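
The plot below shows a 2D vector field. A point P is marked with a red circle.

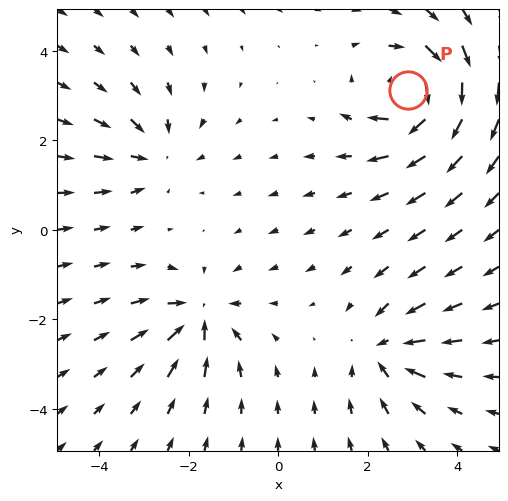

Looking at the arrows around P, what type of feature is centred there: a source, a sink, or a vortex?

vortex

At P (2.9, 3.1) the arrows circulate clockwise. Divergence ≈0, curl about -6 — near-zero divergence with nonzero curl is a vortex.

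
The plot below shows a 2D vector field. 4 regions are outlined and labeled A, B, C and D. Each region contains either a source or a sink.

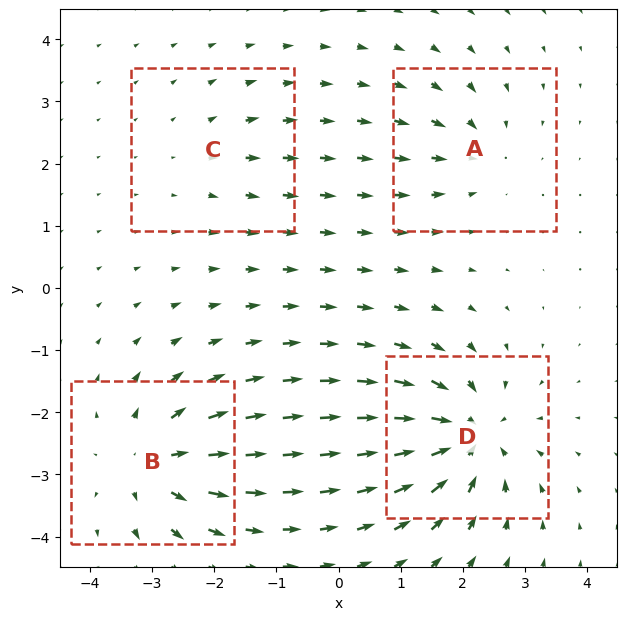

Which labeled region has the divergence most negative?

D

Divergence at each region's feature centre — A: about -4, B: about +6, C: about +2, D: about -8. Region D is most negative.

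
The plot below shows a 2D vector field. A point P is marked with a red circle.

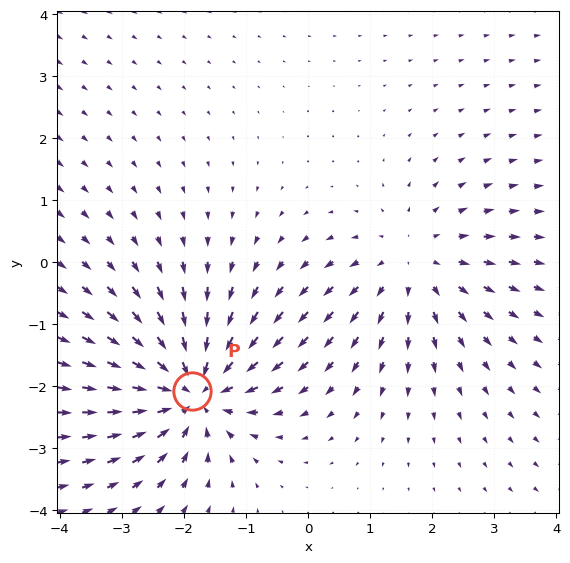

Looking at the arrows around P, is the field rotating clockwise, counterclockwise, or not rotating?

not rotating

Near P at (-1.9, -2.1) the arrows show no circulation. The curl there is ≈0.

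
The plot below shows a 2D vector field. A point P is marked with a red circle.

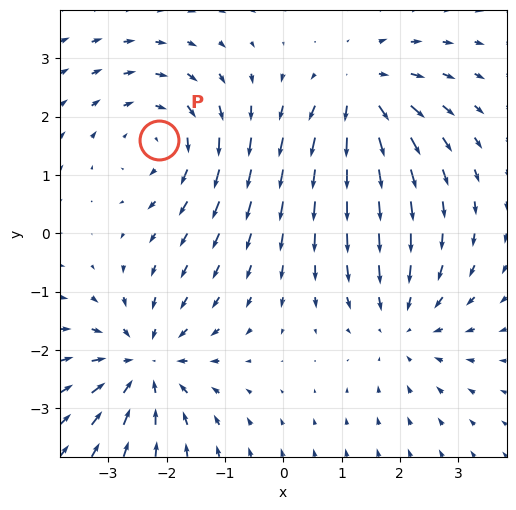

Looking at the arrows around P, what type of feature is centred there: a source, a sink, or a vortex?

At P (-2.1, 1.6) the arrows circulate clockwise. Divergence ≈0, curl about -3 — near-zero divergence with nonzero curl is a vortex.

vortex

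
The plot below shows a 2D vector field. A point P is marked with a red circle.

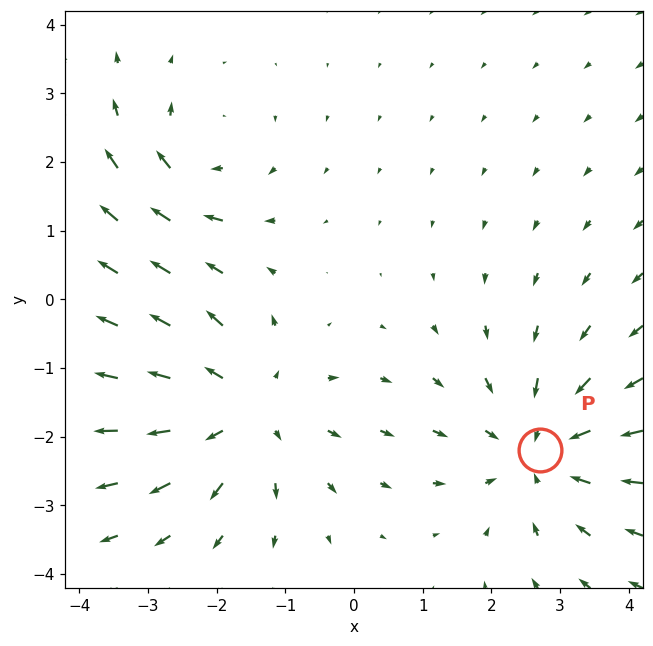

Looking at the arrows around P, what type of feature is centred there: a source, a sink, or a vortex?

sink

At P (2.7, -2.2) the arrows converge inward. Divergence about -4, curl ≈0 — negative divergence with near-zero curl is a sink.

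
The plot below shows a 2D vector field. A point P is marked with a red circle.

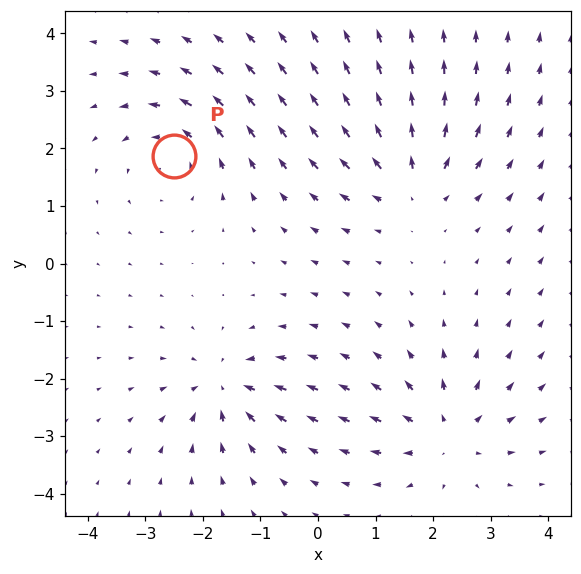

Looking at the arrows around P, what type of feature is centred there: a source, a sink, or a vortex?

vortex

At P (-2.5, 1.9) the arrows circulate counterclockwise. Divergence ≈0, curl about +5 — near-zero divergence with nonzero curl is a vortex.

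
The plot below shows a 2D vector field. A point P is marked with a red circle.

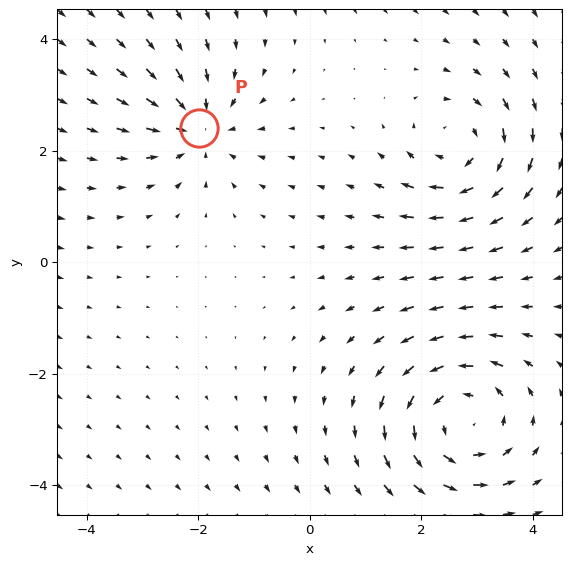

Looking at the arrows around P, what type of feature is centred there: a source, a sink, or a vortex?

At P (-2.0, 2.4) the arrows converge inward. Divergence about -4, curl ≈0 — negative divergence with near-zero curl is a sink.

sink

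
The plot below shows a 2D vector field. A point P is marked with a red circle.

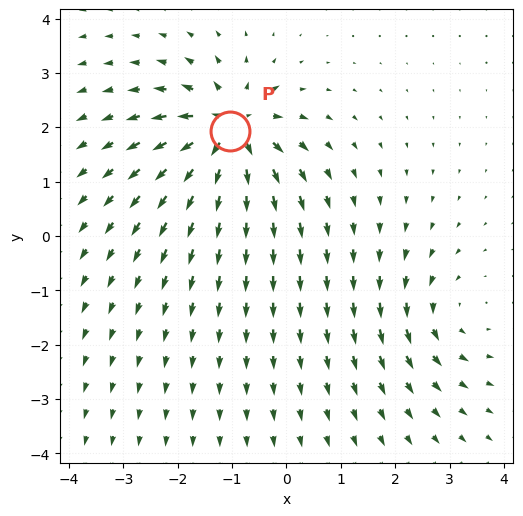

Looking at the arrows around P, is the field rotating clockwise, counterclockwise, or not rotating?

Near P at (-1.0, 1.9) the arrows show no circulation. The curl there is ≈0.

not rotating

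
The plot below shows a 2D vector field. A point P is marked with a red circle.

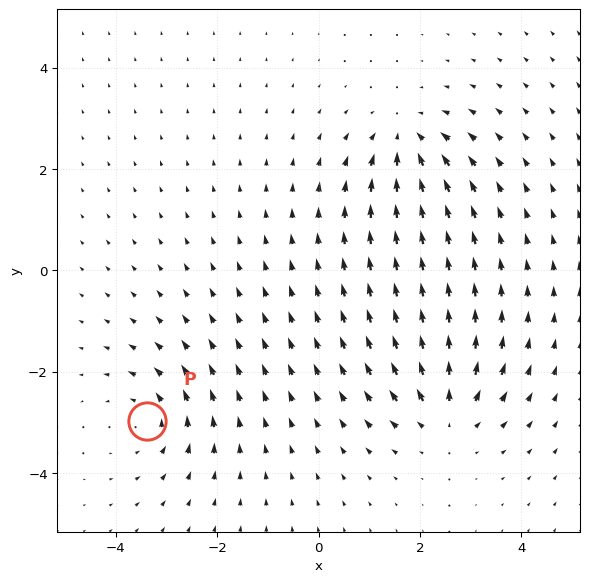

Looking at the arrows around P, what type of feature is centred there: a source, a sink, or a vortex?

At P (-3.4, -3.0) the arrows circulate counterclockwise. Divergence ≈0, curl about +3 — near-zero divergence with nonzero curl is a vortex.

vortex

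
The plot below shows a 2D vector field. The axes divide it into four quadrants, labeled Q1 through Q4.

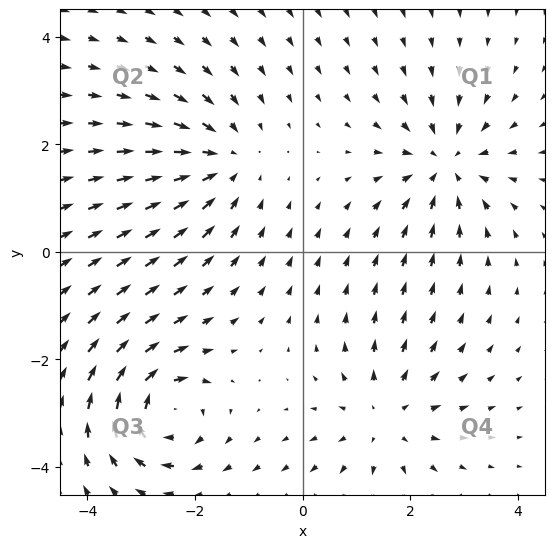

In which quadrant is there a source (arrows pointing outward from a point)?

Q4

The source sits at approximately (1.5, -3.1), which lies in quadrant Q4. The divergence there is about +4, positive as expected for a source.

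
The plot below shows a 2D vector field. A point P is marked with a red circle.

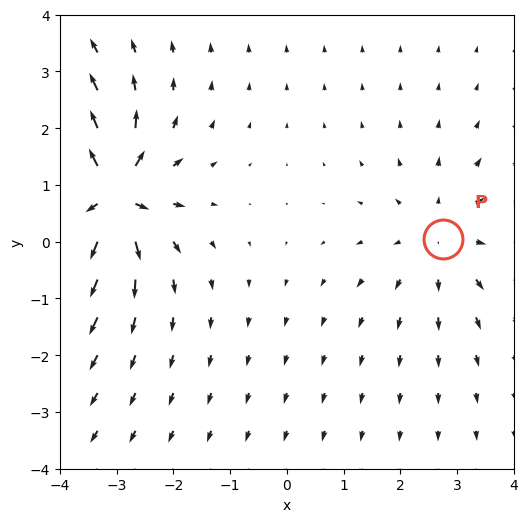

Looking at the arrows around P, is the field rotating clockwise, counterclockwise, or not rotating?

Near P at (2.7, 0.0) the arrows show no circulation. The curl there is ≈0.

not rotating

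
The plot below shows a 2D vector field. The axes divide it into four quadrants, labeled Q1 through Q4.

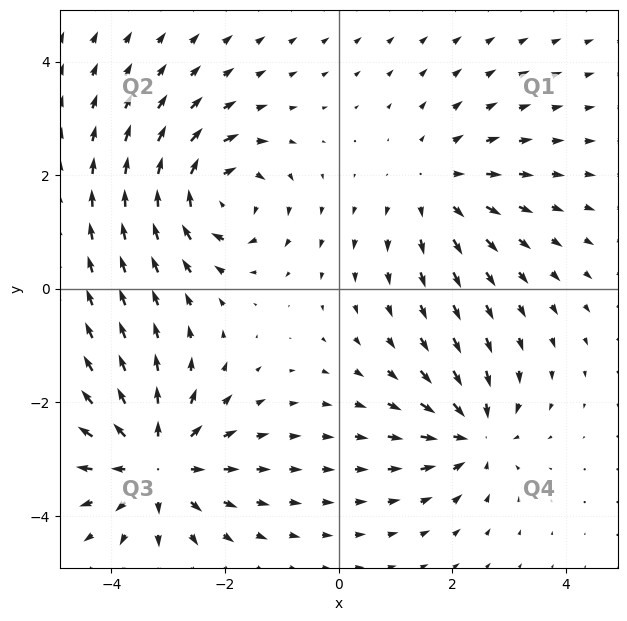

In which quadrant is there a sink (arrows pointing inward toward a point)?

The sink sits at approximately (2.4, -2.6), which lies in quadrant Q4. The divergence there is about -4, negative as expected for a sink.

Q4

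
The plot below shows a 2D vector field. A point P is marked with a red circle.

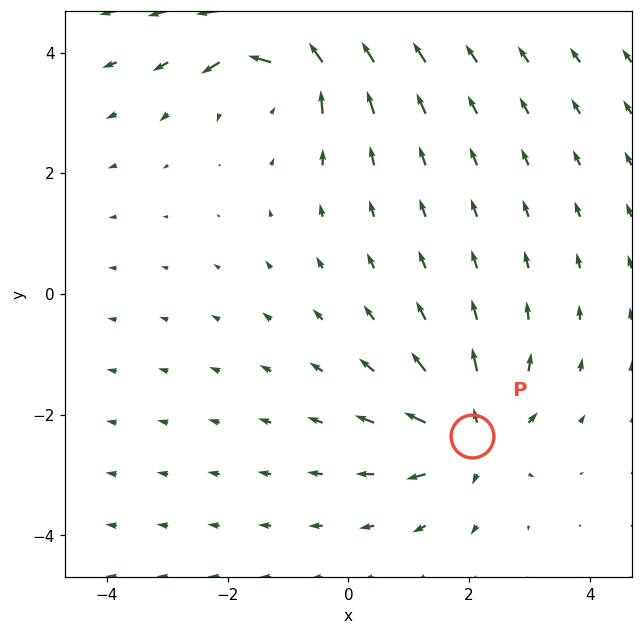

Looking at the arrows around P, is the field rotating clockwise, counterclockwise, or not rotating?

Near P at (2.1, -2.4) the arrows show no circulation. The curl there is ≈0.

not rotating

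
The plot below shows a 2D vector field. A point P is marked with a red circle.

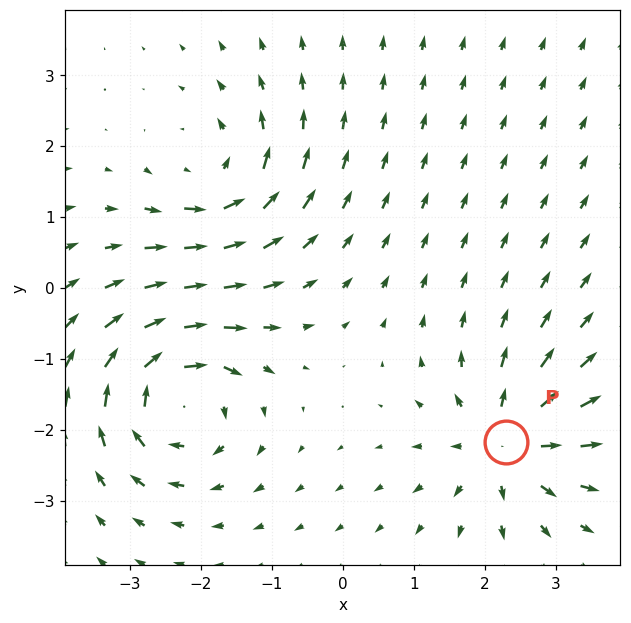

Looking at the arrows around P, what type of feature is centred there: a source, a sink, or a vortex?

source

At P (2.3, -2.2) the arrows spread outward. Divergence about +6, curl ≈0 — positive divergence with near-zero curl is a source.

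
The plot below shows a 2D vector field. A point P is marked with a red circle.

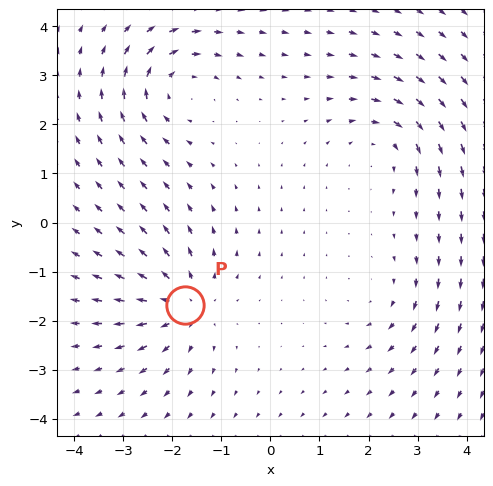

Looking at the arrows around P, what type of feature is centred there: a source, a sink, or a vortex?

source

At P (-1.7, -1.7) the arrows spread outward. Divergence about +5, curl ≈0 — positive divergence with near-zero curl is a source.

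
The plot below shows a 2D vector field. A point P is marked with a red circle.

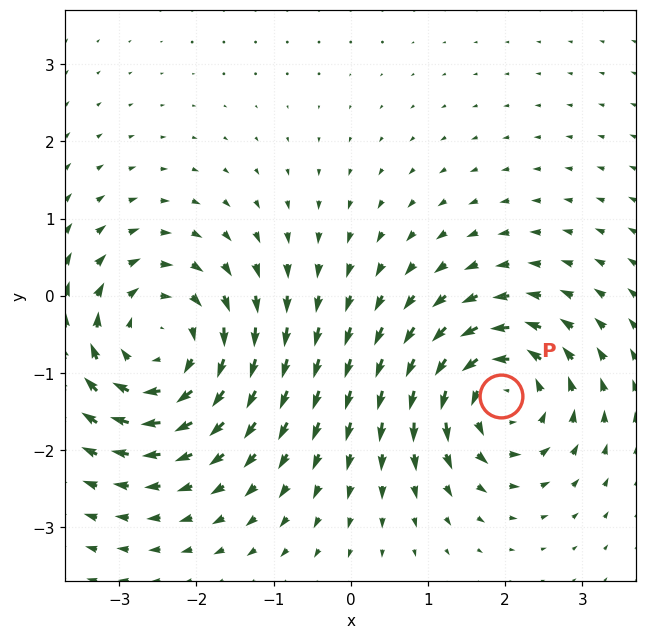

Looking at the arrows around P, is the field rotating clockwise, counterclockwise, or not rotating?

Near P at (1.9, -1.3) the arrows circulate counterclockwise. The curl (z-component) there is about +4; positive curl means counterclockwise rotation.

counterclockwise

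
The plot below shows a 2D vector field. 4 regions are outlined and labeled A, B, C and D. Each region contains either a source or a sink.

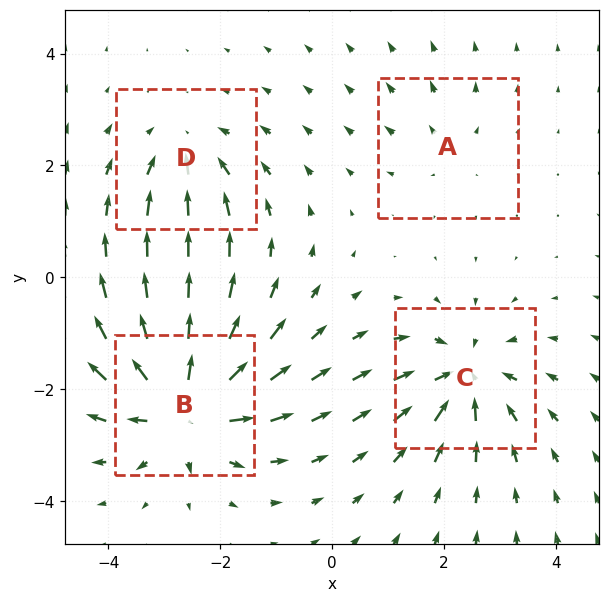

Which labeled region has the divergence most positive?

Divergence at each region's feature centre — A: about +2, B: about +8, C: about -5, D: about -4. Region B is most positive.

B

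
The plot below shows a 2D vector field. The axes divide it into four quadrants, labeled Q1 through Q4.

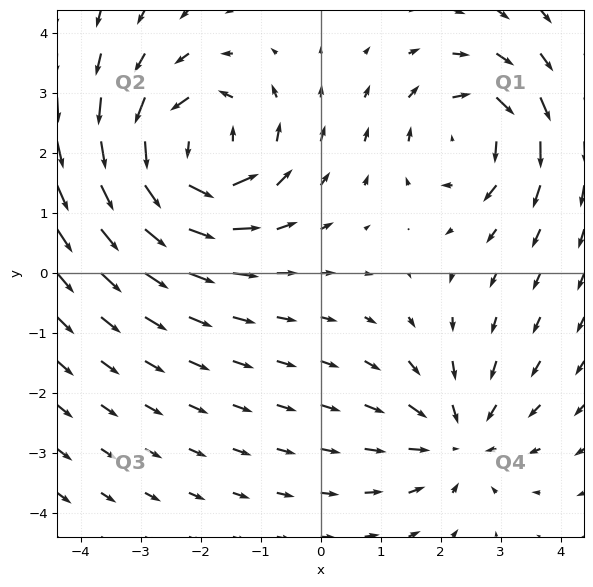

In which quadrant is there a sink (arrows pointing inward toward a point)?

The sink sits at approximately (2.3, -2.8), which lies in quadrant Q4. The divergence there is about -3, negative as expected for a sink.

Q4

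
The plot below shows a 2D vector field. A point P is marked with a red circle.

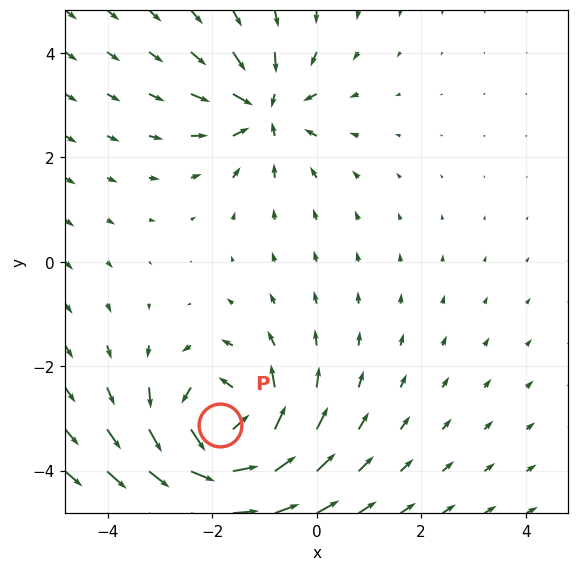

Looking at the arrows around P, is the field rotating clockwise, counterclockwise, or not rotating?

counterclockwise

Near P at (-1.9, -3.1) the arrows circulate counterclockwise. The curl (z-component) there is about +6; positive curl means counterclockwise rotation.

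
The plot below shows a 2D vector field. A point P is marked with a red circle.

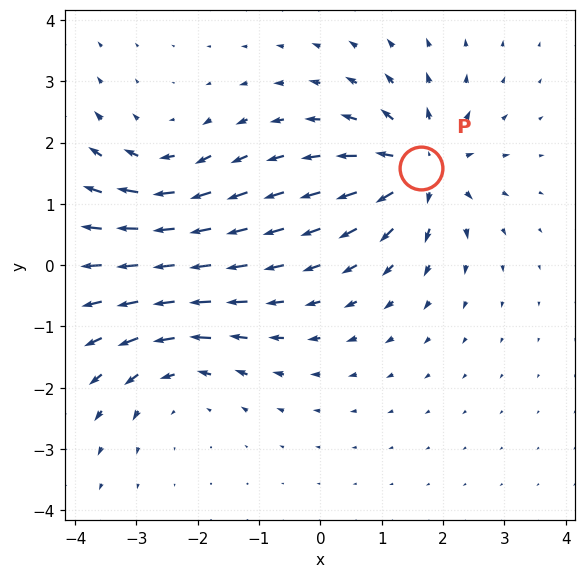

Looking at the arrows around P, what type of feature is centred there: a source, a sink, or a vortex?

source

At P (1.6, 1.6) the arrows spread outward. Divergence about +4, curl ≈0 — positive divergence with near-zero curl is a source.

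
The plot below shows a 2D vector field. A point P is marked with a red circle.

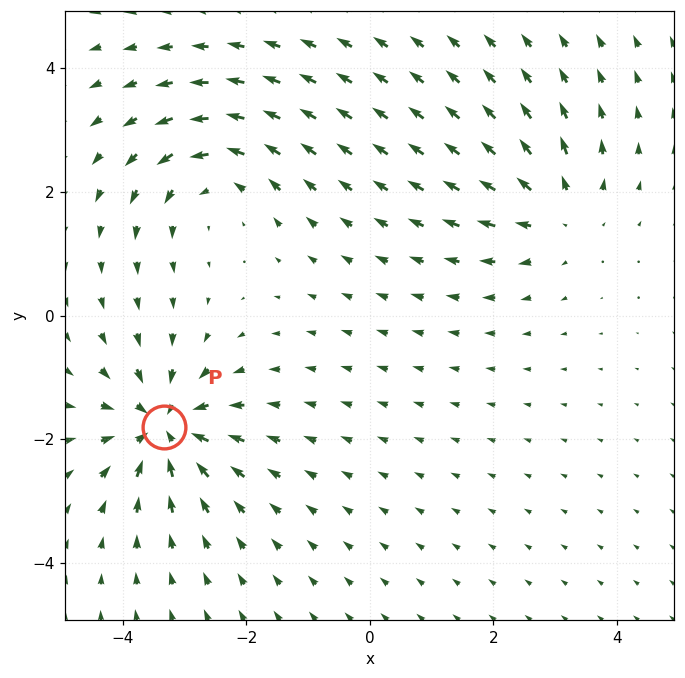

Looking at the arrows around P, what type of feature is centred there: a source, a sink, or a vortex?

At P (-3.3, -1.8) the arrows converge inward. Divergence about -6, curl ≈0 — negative divergence with near-zero curl is a sink.

sink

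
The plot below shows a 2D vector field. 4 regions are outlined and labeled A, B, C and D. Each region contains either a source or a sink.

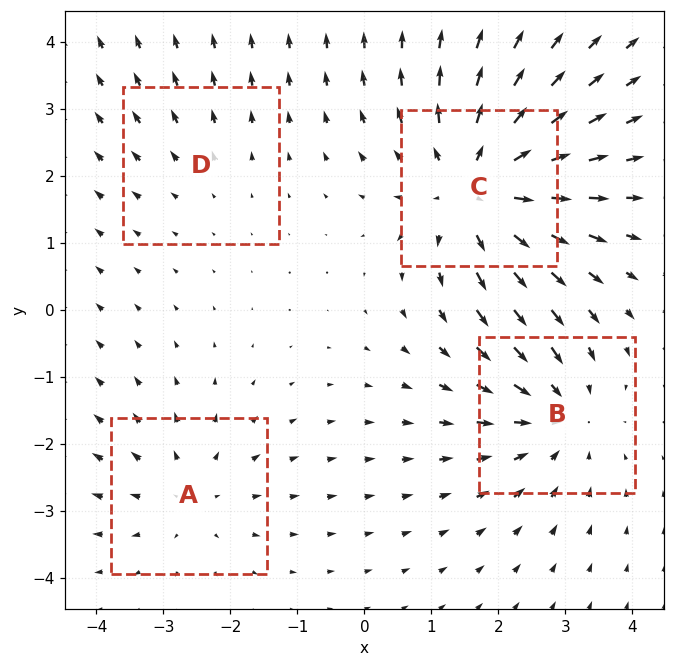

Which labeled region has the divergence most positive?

Divergence at each region's feature centre — A: about +3, B: about -4, C: about +6, D: about +2. Region C is most positive.

C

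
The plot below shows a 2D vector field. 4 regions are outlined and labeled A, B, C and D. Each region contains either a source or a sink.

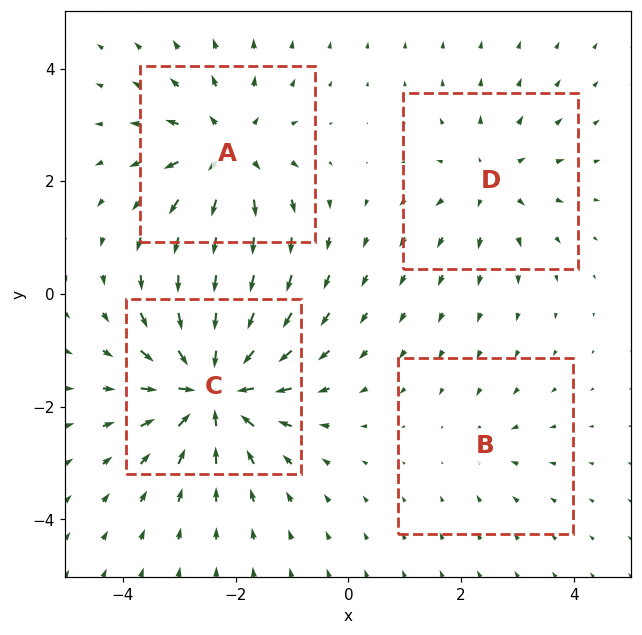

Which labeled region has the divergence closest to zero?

B

Divergence at each region's feature centre — A: about +5, B: about -2, C: about -8, D: about +4. Region B is closest to zero.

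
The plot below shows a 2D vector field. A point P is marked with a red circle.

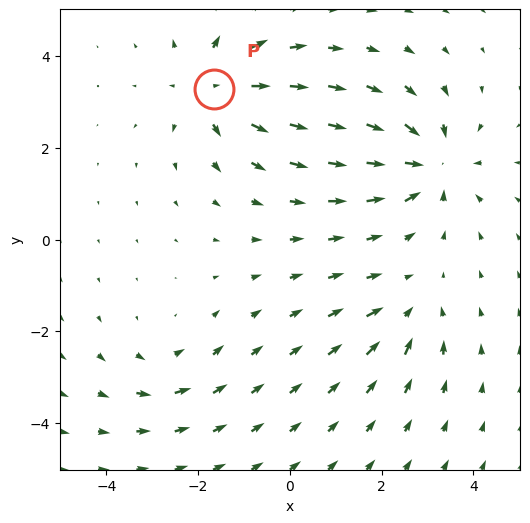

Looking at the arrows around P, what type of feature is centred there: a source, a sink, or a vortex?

source

At P (-1.6, 3.3) the arrows spread outward. Divergence about +5, curl ≈0 — positive divergence with near-zero curl is a source.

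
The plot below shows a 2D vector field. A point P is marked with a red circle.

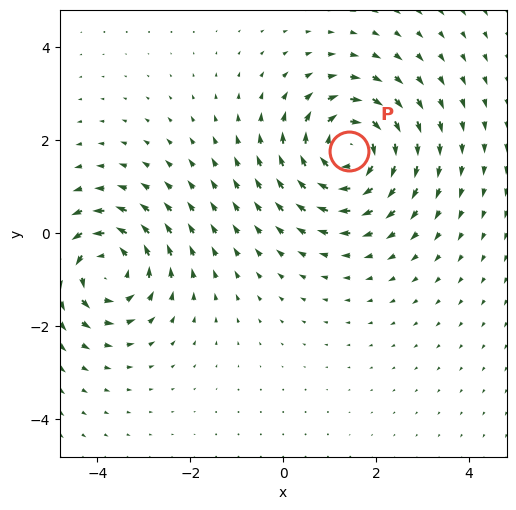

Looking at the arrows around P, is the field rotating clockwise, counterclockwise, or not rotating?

Near P at (1.4, 1.8) the arrows circulate clockwise. The curl (z-component) there is about -4; negative curl means clockwise rotation.

clockwise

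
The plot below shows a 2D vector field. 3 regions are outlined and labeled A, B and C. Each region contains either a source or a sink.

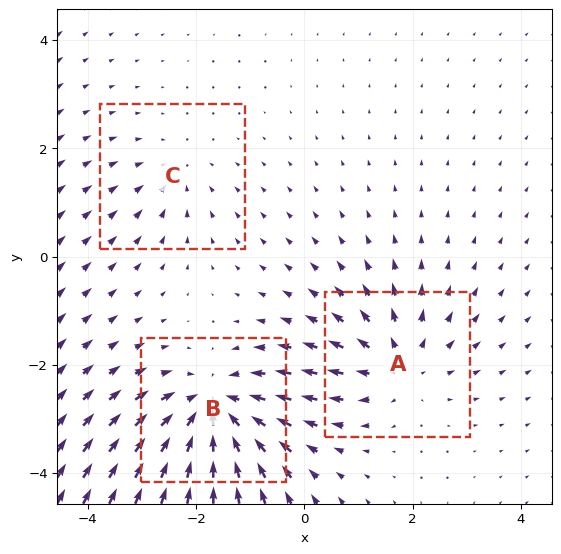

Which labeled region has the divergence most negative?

Divergence at each region's feature centre — A: about +4, B: about -5, C: about -2. Region B is most negative.

B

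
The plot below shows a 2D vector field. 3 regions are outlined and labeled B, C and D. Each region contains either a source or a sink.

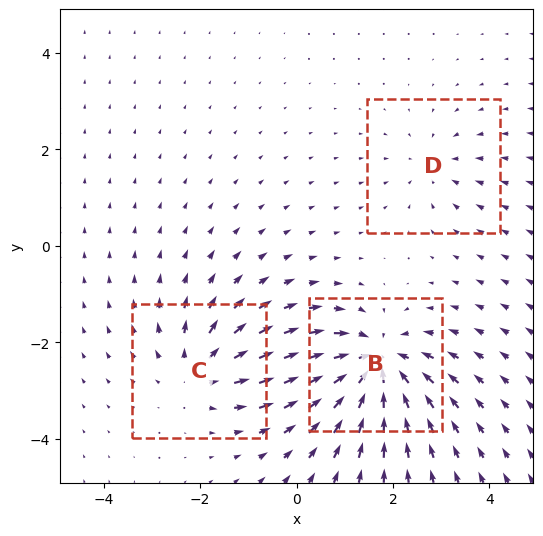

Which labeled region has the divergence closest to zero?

Divergence at each region's feature centre — B: about -5, C: about +3, D: about -2. Region D is closest to zero.

D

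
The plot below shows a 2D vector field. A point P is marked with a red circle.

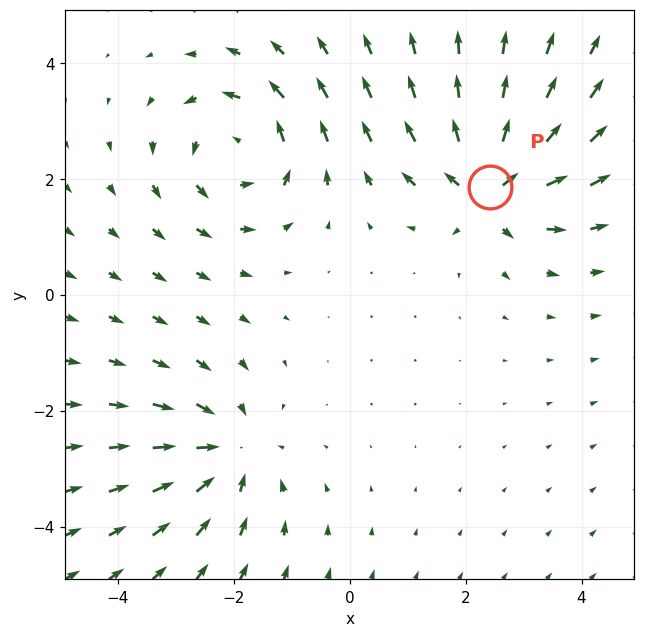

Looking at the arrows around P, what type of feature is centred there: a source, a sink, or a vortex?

At P (2.4, 1.9) the arrows spread outward. Divergence about +6, curl ≈0 — positive divergence with near-zero curl is a source.

source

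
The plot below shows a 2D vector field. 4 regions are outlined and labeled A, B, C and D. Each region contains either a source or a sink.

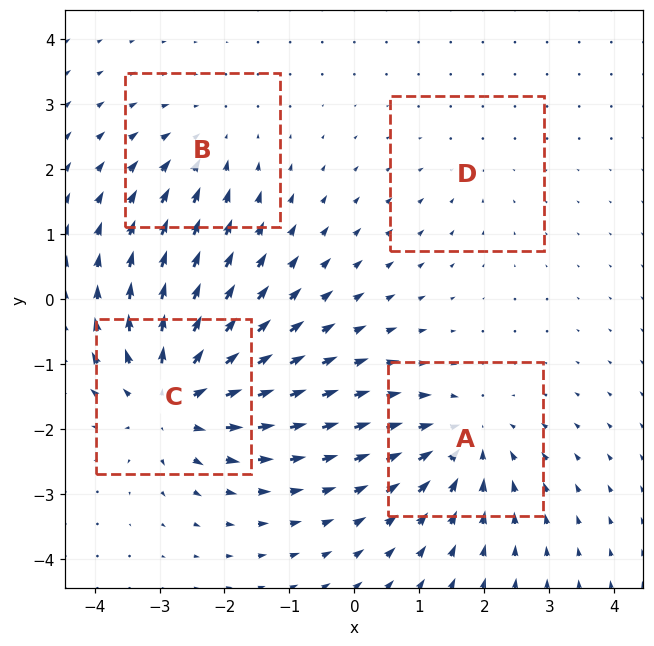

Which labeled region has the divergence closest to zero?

Divergence at each region's feature centre — A: about -5, B: about -3, C: about +7, D: about -2. Region D is closest to zero.

D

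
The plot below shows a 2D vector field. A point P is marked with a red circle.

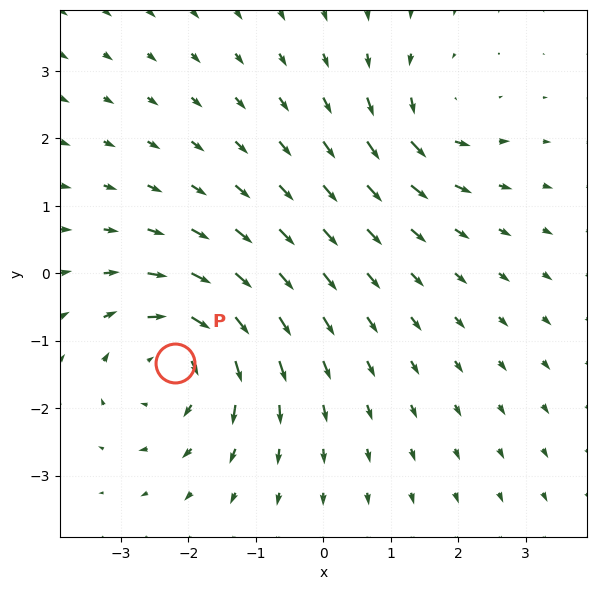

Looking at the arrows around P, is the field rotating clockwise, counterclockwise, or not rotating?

Near P at (-2.2, -1.3) the arrows circulate clockwise. The curl (z-component) there is about -5; negative curl means clockwise rotation.

clockwise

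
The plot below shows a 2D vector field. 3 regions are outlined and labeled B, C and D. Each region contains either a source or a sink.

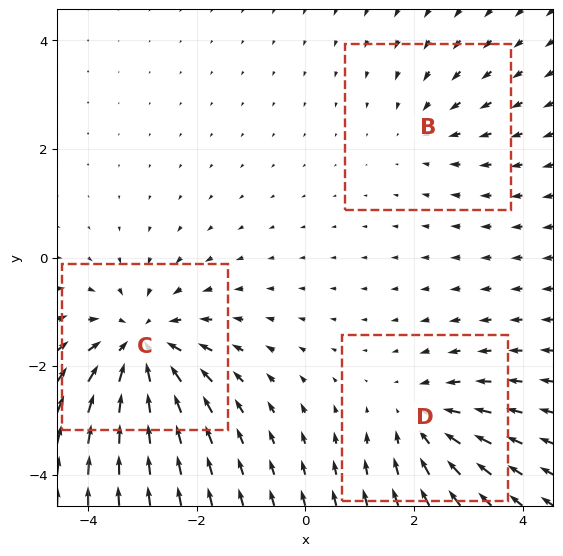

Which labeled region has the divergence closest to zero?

B

Divergence at each region's feature centre — B: about -2, C: about -5, D: about -3. Region B is closest to zero.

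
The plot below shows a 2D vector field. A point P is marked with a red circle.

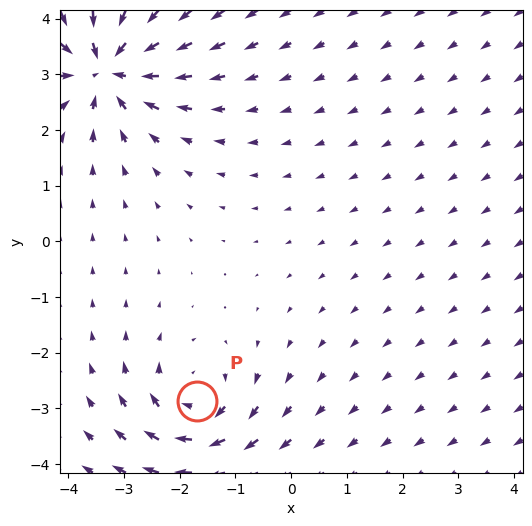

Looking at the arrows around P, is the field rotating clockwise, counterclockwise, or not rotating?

Near P at (-1.7, -2.9) the arrows circulate clockwise. The curl (z-component) there is about -4; negative curl means clockwise rotation.

clockwise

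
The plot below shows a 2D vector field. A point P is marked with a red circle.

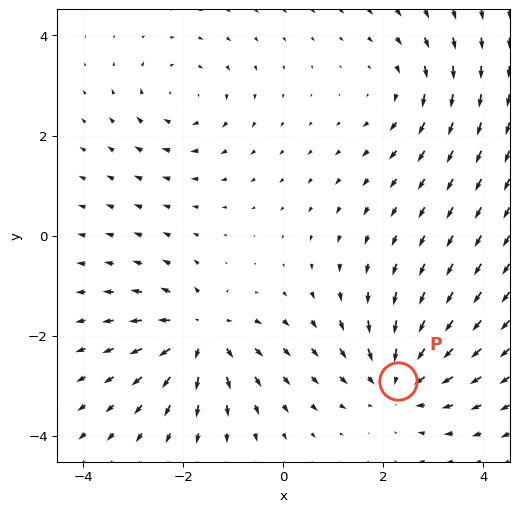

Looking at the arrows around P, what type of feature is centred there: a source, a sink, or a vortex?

At P (2.3, -2.9) the arrows converge inward. Divergence about -4, curl ≈0 — negative divergence with near-zero curl is a sink.

sink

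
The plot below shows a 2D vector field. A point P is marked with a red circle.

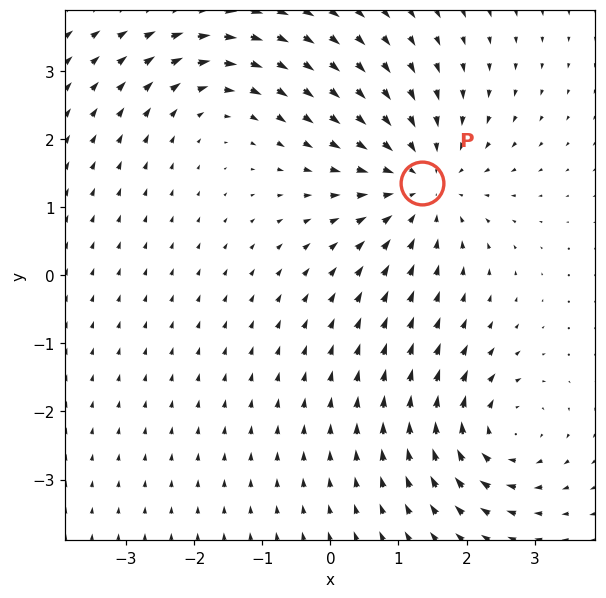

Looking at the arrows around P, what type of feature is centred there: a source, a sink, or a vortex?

sink

At P (1.3, 1.3) the arrows converge inward. Divergence about -4, curl ≈0 — negative divergence with near-zero curl is a sink.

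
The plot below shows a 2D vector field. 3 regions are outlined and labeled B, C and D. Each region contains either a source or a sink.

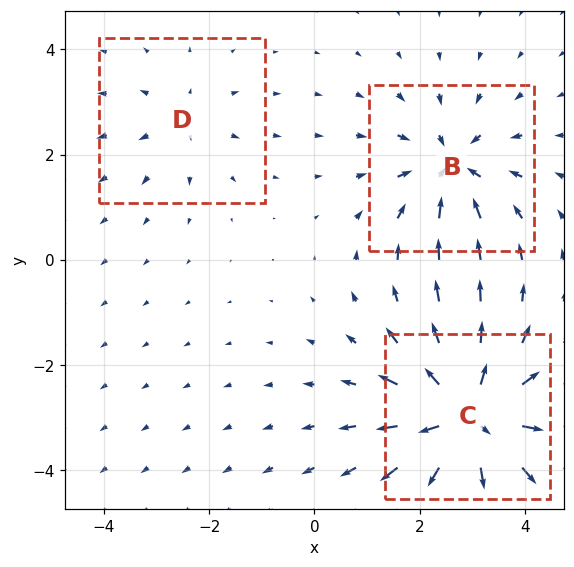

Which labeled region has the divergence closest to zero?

D

Divergence at each region's feature centre — B: about -4, C: about +5, D: about +2. Region D is closest to zero.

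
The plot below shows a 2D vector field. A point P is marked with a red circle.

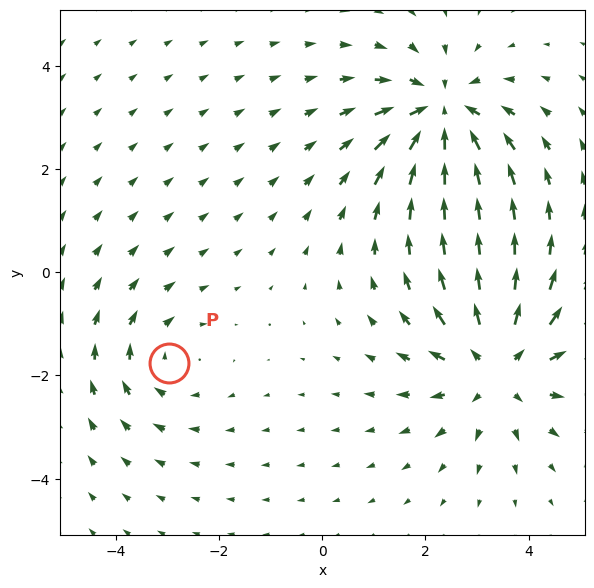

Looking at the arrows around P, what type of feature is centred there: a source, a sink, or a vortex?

At P (-3.0, -1.8) the arrows circulate clockwise. Divergence ≈0, curl about -3 — near-zero divergence with nonzero curl is a vortex.

vortex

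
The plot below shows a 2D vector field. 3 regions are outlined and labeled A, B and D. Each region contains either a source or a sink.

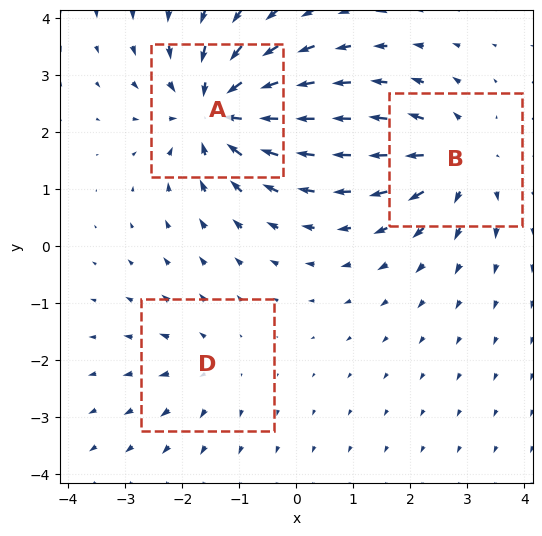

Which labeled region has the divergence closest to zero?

D

Divergence at each region's feature centre — A: about -5, B: about +4, D: about +2. Region D is closest to zero.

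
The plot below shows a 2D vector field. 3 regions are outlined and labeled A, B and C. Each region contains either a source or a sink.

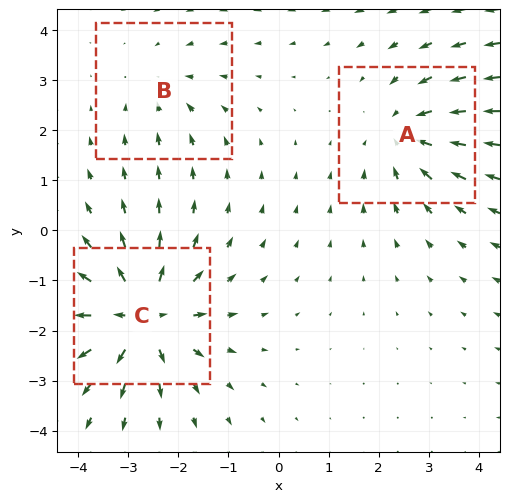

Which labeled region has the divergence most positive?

Divergence at each region's feature centre — A: about -3, B: about -2, C: about +5. Region C is most positive.

C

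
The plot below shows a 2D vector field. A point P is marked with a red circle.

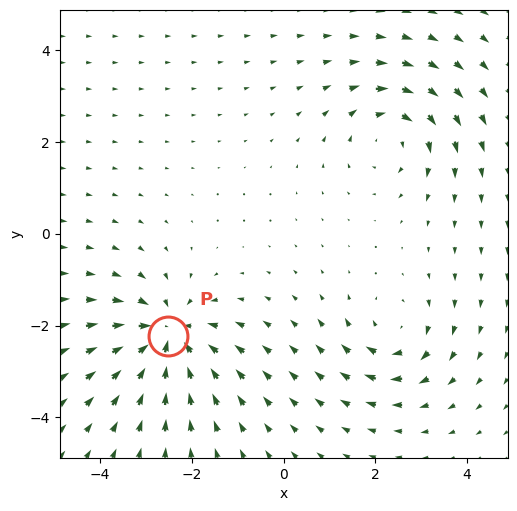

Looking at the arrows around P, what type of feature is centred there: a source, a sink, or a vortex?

sink

At P (-2.5, -2.2) the arrows converge inward. Divergence about -5, curl ≈0 — negative divergence with near-zero curl is a sink.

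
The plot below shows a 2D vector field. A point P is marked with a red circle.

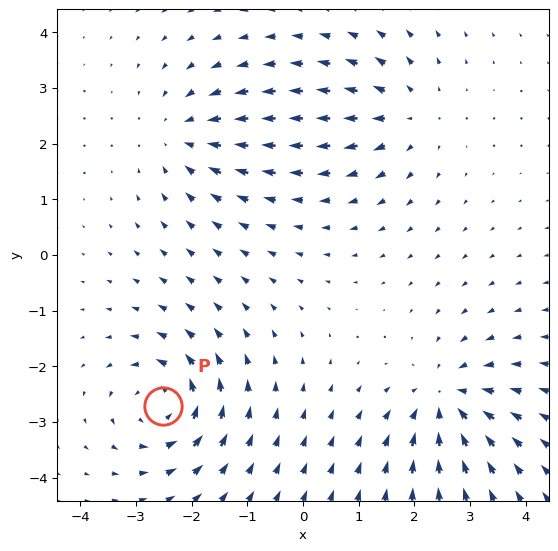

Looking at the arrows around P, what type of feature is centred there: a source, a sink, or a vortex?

At P (-2.5, -2.7) the arrows circulate counterclockwise. Divergence ≈0, curl about +7 — near-zero divergence with nonzero curl is a vortex.

vortex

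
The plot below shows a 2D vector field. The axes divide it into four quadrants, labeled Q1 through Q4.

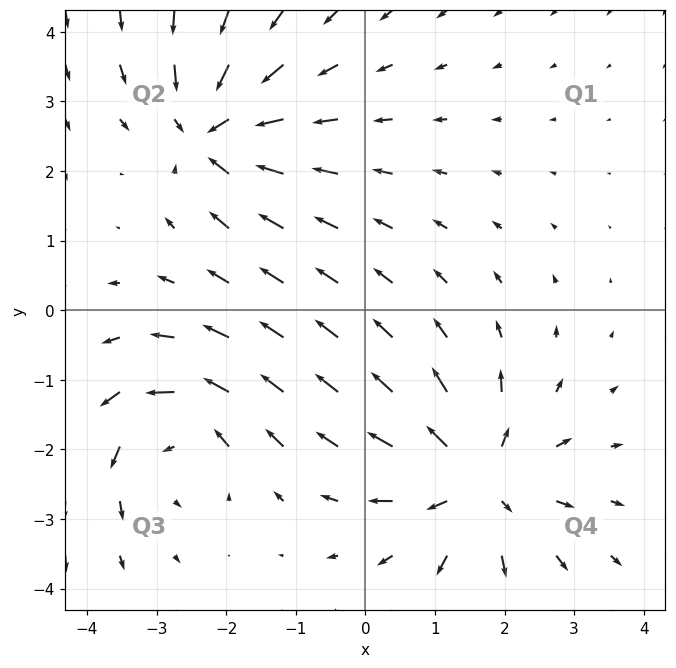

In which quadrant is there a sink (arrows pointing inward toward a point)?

Q2

The sink sits at approximately (-2.2, 2.6), which lies in quadrant Q2. The divergence there is about -5, negative as expected for a sink.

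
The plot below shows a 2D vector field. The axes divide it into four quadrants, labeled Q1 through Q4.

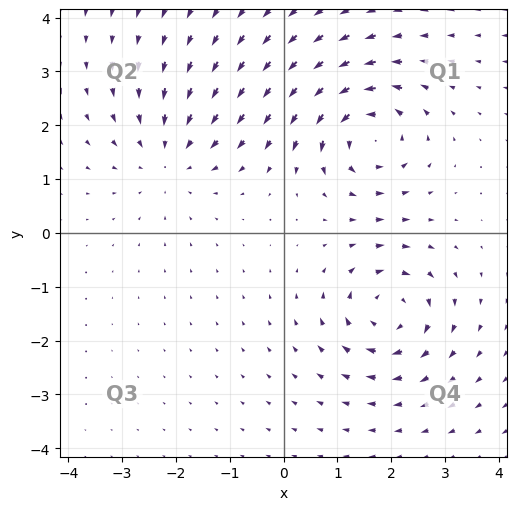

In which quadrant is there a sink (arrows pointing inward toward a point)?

Q2

The sink sits at approximately (-2.1, 1.4), which lies in quadrant Q2. The divergence there is about -3, negative as expected for a sink.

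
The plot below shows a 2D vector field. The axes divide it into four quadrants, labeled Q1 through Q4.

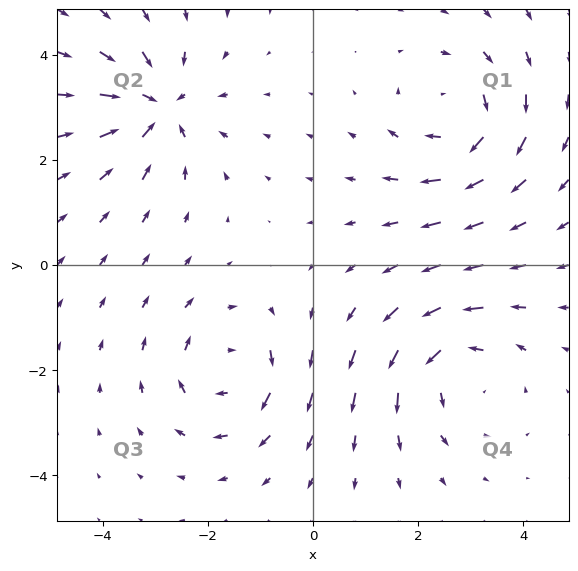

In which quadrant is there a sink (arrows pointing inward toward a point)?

Q2

The sink sits at approximately (-2.9, 3.0), which lies in quadrant Q2. The divergence there is about -5, negative as expected for a sink.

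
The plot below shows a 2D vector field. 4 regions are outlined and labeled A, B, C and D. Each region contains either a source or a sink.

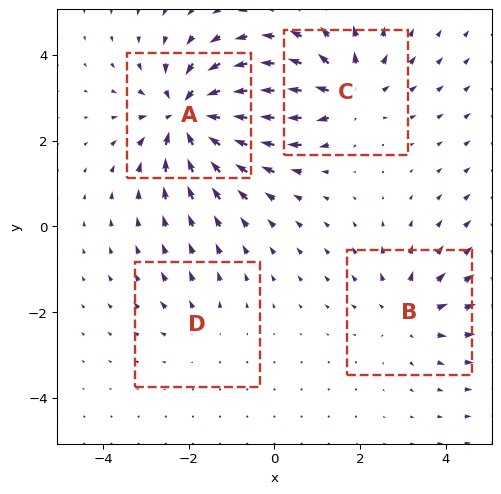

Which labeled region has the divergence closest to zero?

D

Divergence at each region's feature centre — A: about -7, B: about +3, C: about +5, D: about +2. Region D is closest to zero.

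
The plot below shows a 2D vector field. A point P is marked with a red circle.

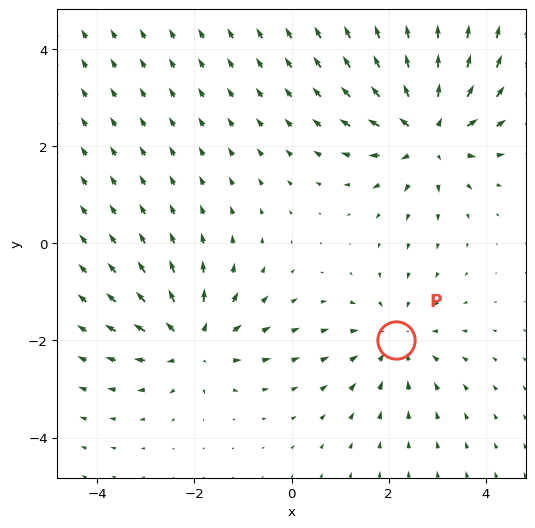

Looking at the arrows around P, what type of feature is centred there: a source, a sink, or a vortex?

sink

At P (2.2, -2.0) the arrows converge inward. Divergence about -2, curl ≈0 — negative divergence with near-zero curl is a sink.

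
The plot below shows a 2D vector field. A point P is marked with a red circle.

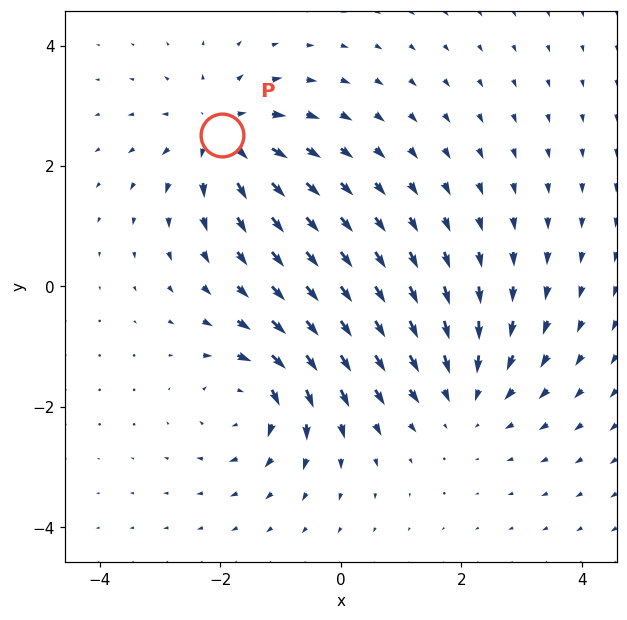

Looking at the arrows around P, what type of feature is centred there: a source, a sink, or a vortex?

source

At P (-2.0, 2.5) the arrows spread outward. Divergence about +4, curl ≈0 — positive divergence with near-zero curl is a source.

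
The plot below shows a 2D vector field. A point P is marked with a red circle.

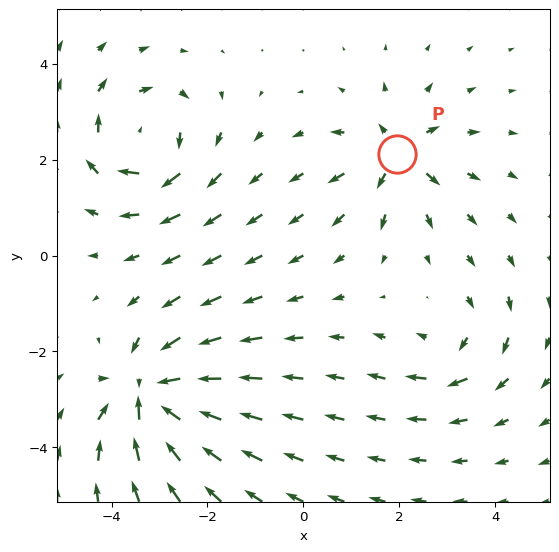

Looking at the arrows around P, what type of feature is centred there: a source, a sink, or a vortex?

At P (2.0, 2.1) the arrows spread outward. Divergence about +4, curl ≈0 — positive divergence with near-zero curl is a source.

source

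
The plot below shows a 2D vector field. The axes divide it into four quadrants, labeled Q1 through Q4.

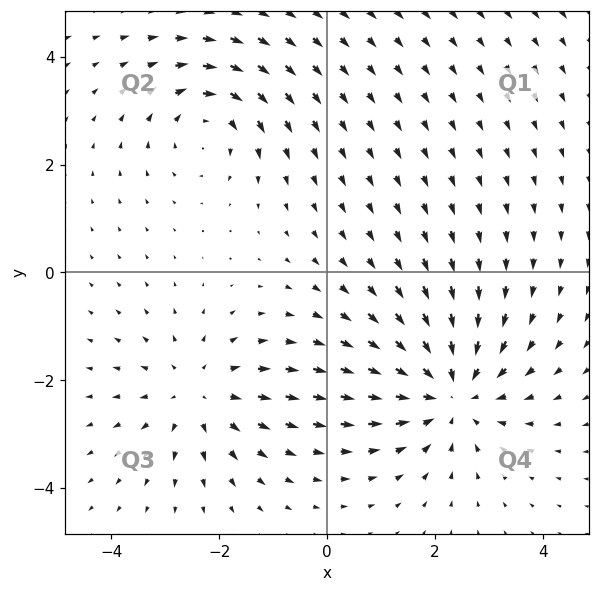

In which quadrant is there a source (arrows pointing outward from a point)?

Q3

The source sits at approximately (-2.4, -2.3), which lies in quadrant Q3. The divergence there is about +3, positive as expected for a source.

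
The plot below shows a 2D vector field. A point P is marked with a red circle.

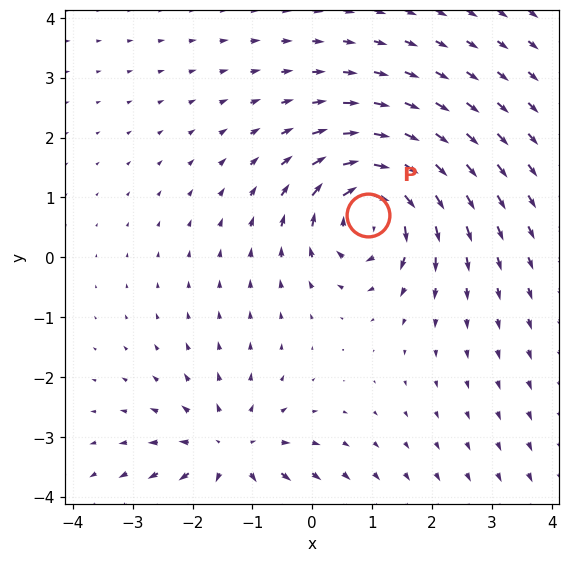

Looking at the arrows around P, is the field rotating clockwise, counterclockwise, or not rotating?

clockwise

Near P at (0.9, 0.7) the arrows circulate clockwise. The curl (z-component) there is about -5; negative curl means clockwise rotation.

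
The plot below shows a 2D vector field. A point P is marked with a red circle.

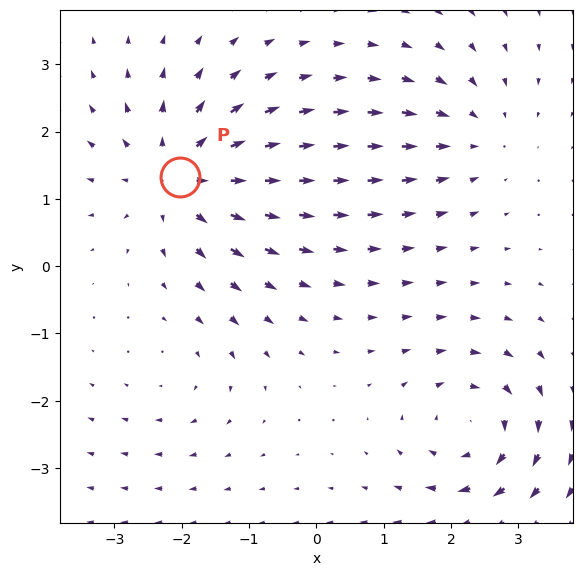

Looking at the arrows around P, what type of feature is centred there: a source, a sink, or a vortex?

source

At P (-2.0, 1.3) the arrows spread outward. Divergence about +5, curl ≈0 — positive divergence with near-zero curl is a source.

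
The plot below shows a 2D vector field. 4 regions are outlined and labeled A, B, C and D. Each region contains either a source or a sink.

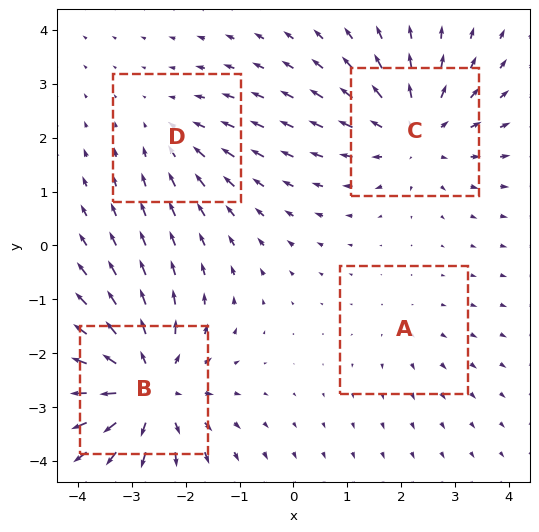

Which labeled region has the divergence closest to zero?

A

Divergence at each region's feature centre — A: about +2, B: about +6, C: about +4, D: about -3. Region A is closest to zero.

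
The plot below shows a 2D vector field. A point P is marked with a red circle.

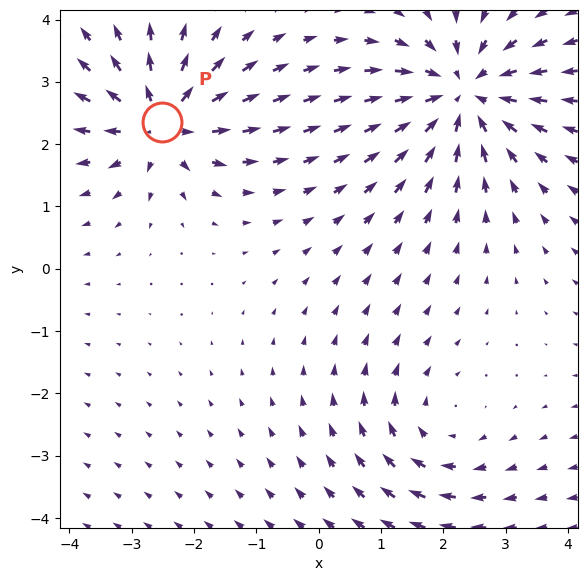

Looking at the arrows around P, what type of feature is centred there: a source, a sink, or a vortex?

source

At P (-2.5, 2.4) the arrows spread outward. Divergence about +5, curl ≈0 — positive divergence with near-zero curl is a source.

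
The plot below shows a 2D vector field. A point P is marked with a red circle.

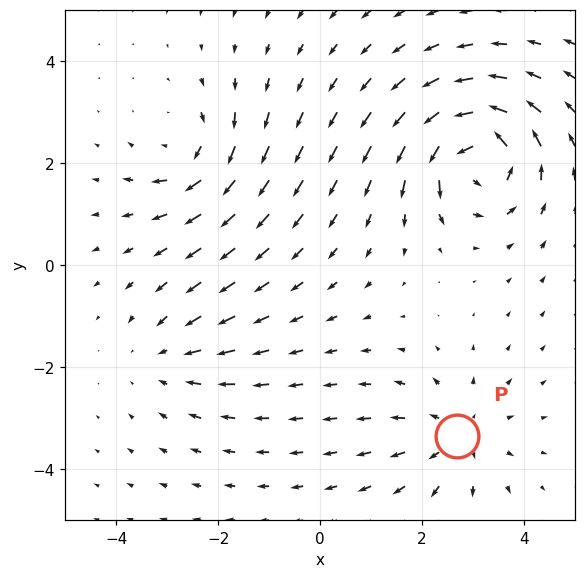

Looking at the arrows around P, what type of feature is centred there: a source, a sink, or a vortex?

source

At P (2.7, -3.4) the arrows spread outward. Divergence about +3, curl ≈0 — positive divergence with near-zero curl is a source.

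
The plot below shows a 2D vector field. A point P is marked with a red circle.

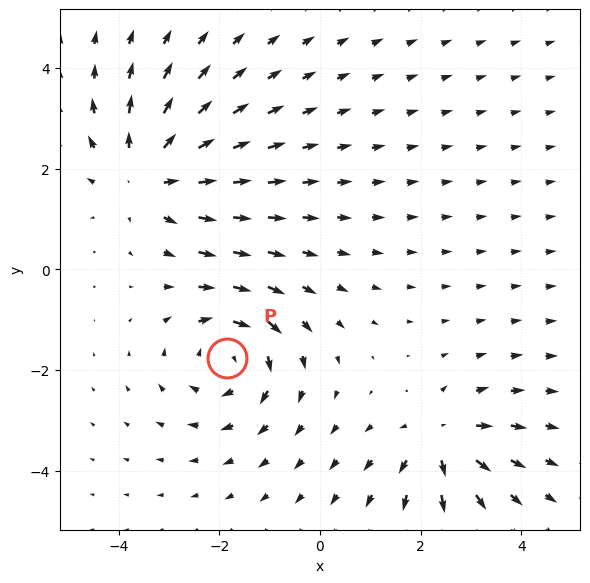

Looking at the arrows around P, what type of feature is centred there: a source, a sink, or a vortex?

At P (-1.8, -1.8) the arrows circulate clockwise. Divergence ≈0, curl about -4 — near-zero divergence with nonzero curl is a vortex.

vortex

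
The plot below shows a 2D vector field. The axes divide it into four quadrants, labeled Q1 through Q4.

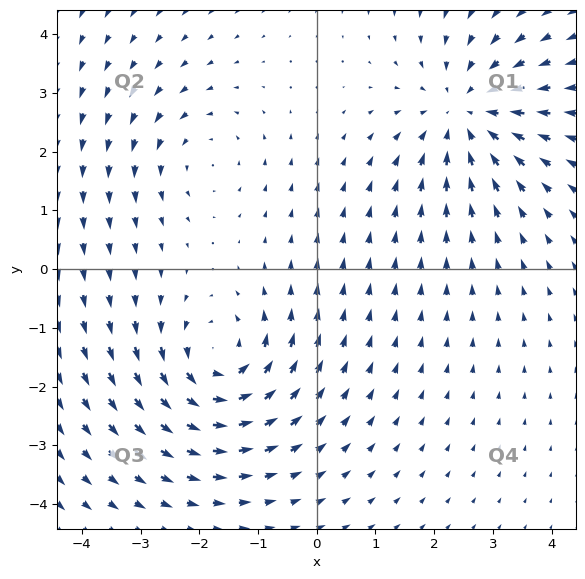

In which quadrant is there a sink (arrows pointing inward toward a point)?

Q1

The sink sits at approximately (2.5, 2.7), which lies in quadrant Q1. The divergence there is about -3, negative as expected for a sink.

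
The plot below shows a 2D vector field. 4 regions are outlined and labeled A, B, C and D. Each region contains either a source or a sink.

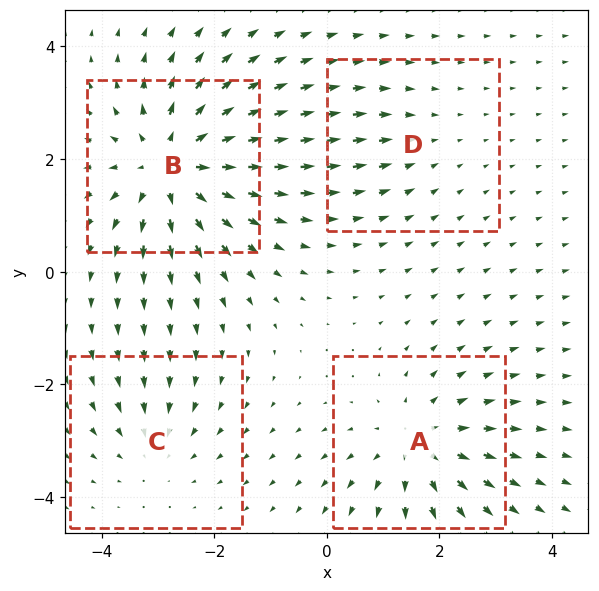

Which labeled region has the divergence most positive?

Divergence at each region's feature centre — A: about +4, B: about +6, C: about -3, D: about -2. Region B is most positive.

B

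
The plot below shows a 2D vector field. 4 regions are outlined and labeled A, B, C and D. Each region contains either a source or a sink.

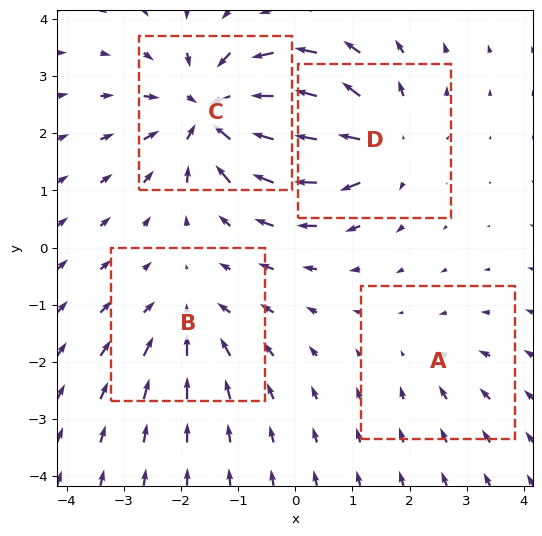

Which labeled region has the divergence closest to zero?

A

Divergence at each region's feature centre — A: about -2, B: about -3, C: about -7, D: about +5. Region A is closest to zero.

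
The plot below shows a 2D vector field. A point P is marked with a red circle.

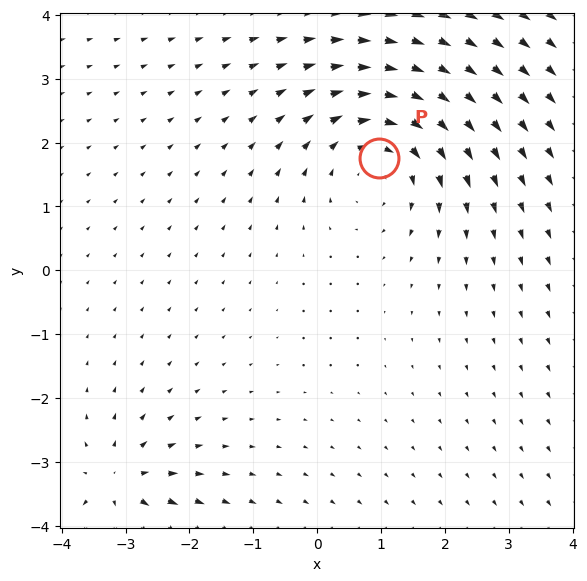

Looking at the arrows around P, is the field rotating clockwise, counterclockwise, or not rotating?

Near P at (1.0, 1.8) the arrows circulate clockwise. The curl (z-component) there is about -3; negative curl means clockwise rotation.

clockwise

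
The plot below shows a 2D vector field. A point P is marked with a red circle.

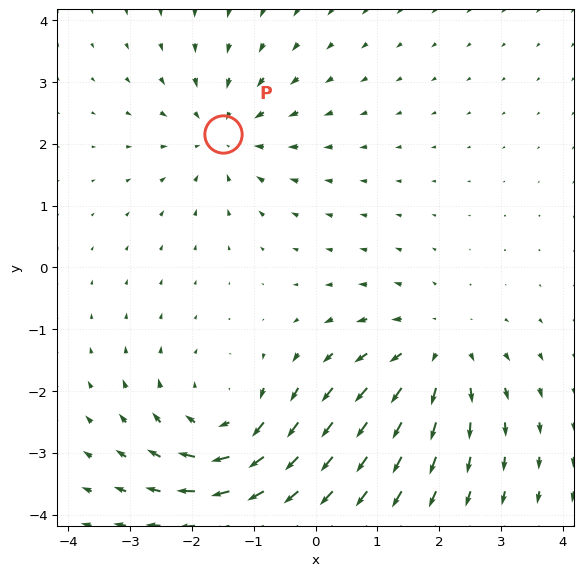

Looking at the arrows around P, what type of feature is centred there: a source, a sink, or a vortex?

At P (-1.5, 2.2) the arrows converge inward. Divergence about -3, curl ≈0 — negative divergence with near-zero curl is a sink.

sink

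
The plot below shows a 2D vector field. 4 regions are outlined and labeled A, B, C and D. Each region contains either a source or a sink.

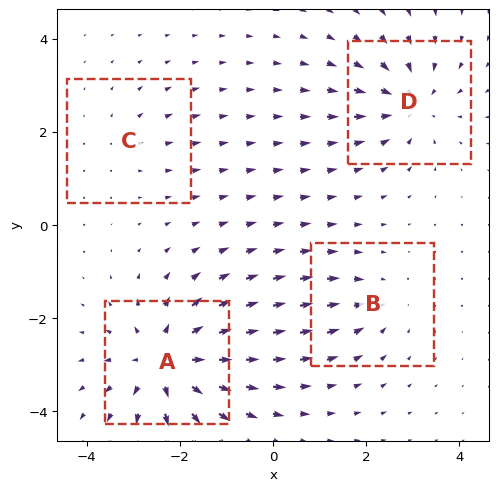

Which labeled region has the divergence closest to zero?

Divergence at each region's feature centre — A: about +7, B: about -3, C: about +2, D: about -5. Region C is closest to zero.

C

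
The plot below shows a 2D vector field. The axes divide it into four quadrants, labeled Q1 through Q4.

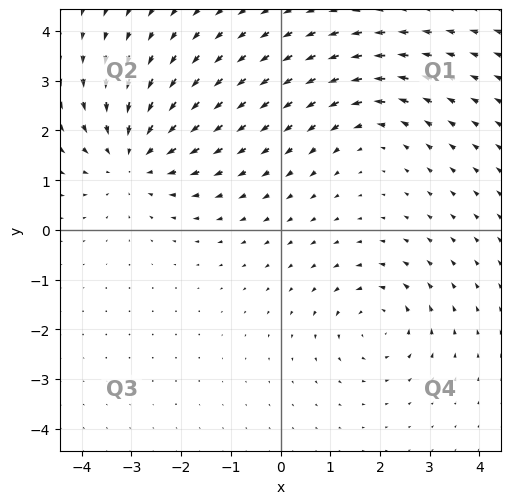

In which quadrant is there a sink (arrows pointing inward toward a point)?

Q2

The sink sits at approximately (-3.0, 1.4), which lies in quadrant Q2. The divergence there is about -3, negative as expected for a sink.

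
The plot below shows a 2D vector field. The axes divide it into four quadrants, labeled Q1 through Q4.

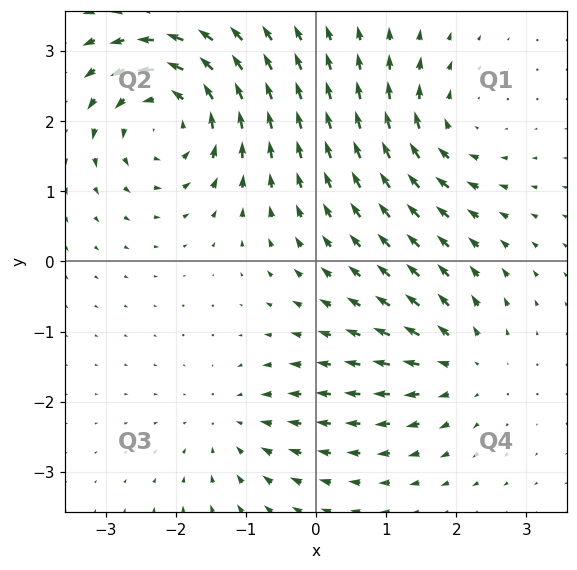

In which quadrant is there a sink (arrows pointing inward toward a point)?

The sink sits at approximately (-1.2, -2.3), which lies in quadrant Q3. The divergence there is about -3, negative as expected for a sink.

Q3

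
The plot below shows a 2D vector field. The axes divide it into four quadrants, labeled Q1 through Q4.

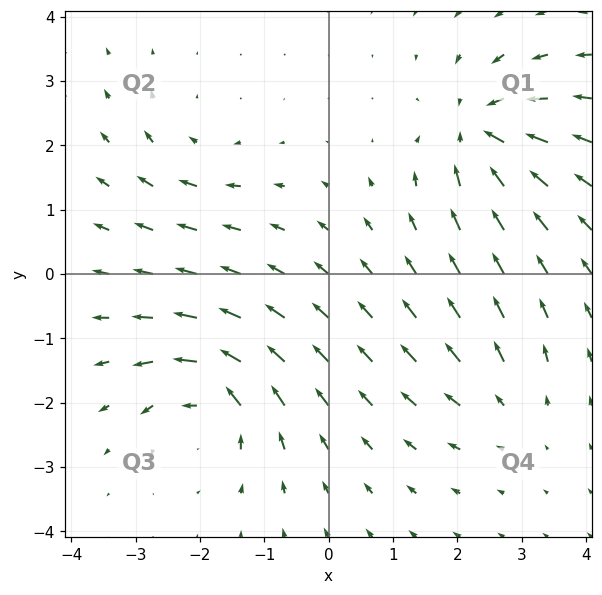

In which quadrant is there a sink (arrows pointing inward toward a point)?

The sink sits at approximately (2.4, 2.2), which lies in quadrant Q1. The divergence there is about -7, negative as expected for a sink.

Q1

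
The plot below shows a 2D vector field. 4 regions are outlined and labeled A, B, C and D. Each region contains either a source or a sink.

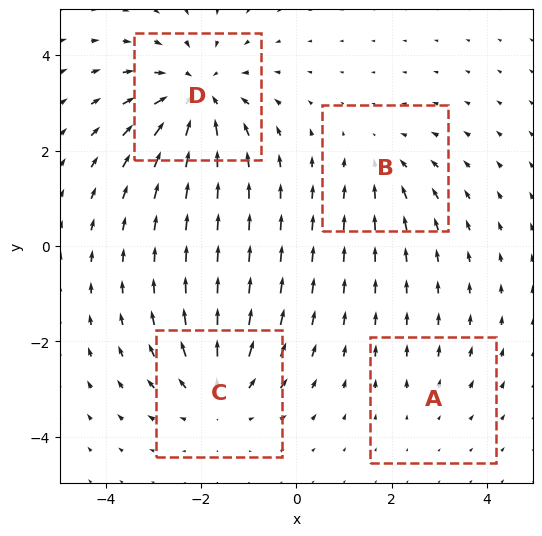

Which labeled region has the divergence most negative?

Divergence at each region's feature centre — A: about +2, B: about -3, C: about +4, D: about -6. Region D is most negative.

D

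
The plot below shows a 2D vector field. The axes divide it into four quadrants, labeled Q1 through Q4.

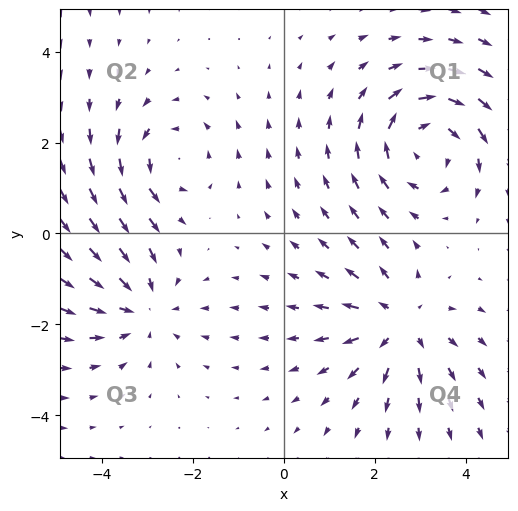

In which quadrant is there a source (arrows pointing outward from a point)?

The source sits at approximately (2.5, -2.0), which lies in quadrant Q4. The divergence there is about +3, positive as expected for a source.

Q4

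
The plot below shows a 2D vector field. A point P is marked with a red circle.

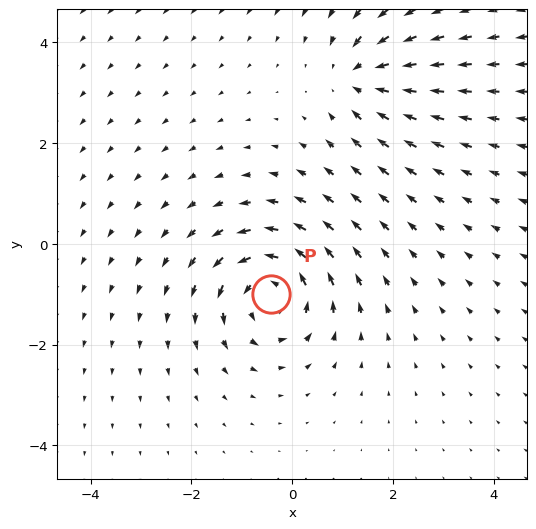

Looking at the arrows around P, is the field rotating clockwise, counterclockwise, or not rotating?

Near P at (-0.4, -1.0) the arrows circulate counterclockwise. The curl (z-component) there is about +5; positive curl means counterclockwise rotation.

counterclockwise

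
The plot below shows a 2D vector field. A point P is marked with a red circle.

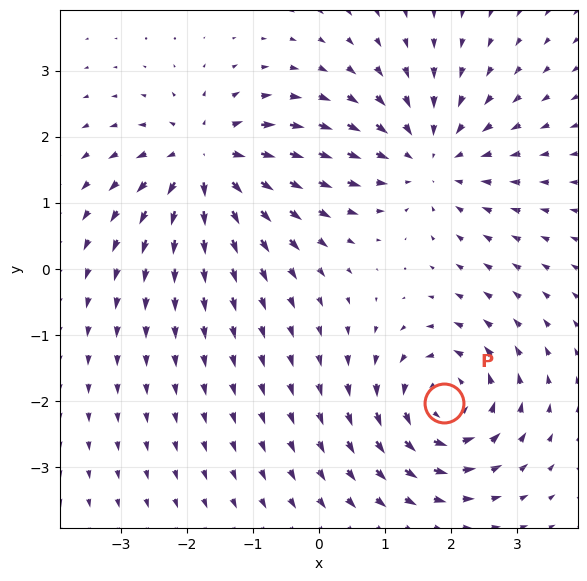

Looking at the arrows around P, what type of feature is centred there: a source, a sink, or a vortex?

At P (1.9, -2.0) the arrows circulate counterclockwise. Divergence ≈0, curl about +6 — near-zero divergence with nonzero curl is a vortex.

vortex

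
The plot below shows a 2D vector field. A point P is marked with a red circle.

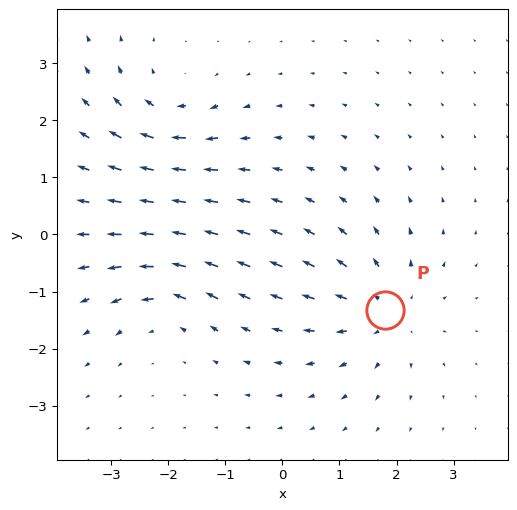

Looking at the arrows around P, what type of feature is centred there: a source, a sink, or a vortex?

At P (1.8, -1.3) the arrows spread outward. Divergence about +4, curl ≈0 — positive divergence with near-zero curl is a source.

source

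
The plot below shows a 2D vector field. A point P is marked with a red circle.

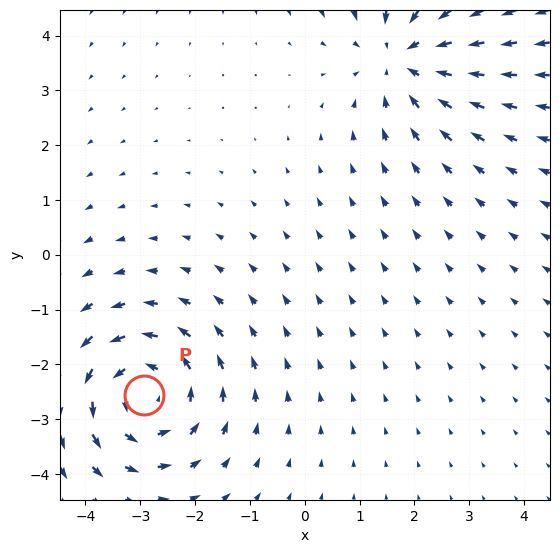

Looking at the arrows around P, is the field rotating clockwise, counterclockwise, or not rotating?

counterclockwise

Near P at (-2.9, -2.6) the arrows circulate counterclockwise. The curl (z-component) there is about +4; positive curl means counterclockwise rotation.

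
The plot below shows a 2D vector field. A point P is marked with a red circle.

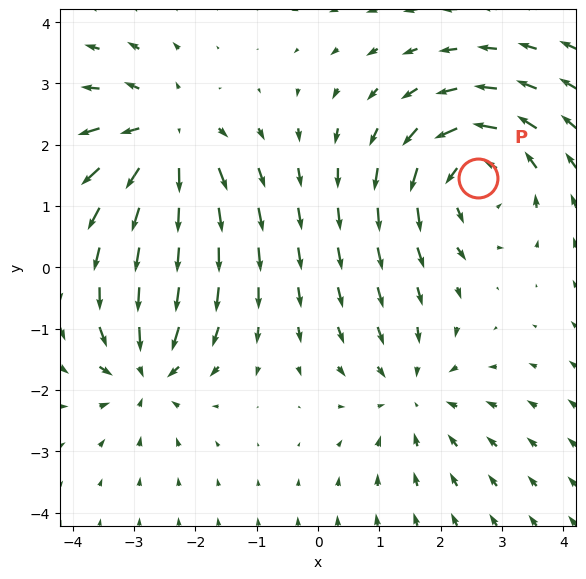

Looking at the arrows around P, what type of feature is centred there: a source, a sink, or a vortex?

vortex

At P (2.6, 1.5) the arrows circulate counterclockwise. Divergence ≈0, curl about +5 — near-zero divergence with nonzero curl is a vortex.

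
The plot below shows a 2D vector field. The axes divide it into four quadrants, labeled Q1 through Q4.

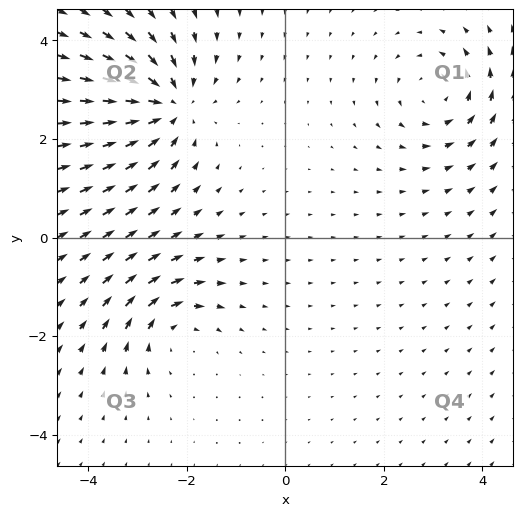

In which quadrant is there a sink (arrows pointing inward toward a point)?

Q2

The sink sits at approximately (-2.4, 2.7), which lies in quadrant Q2. The divergence there is about -5, negative as expected for a sink.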